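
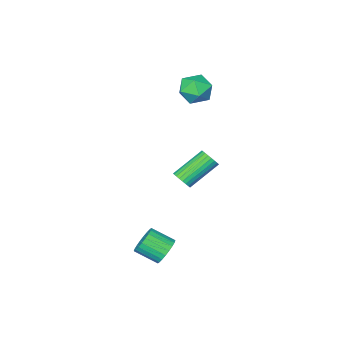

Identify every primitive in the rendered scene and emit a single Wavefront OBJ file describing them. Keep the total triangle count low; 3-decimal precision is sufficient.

v -2.55 -1.336 -1.629
v -2.338 -1.697 -1.272
v -3.817 -1.505 -0.195
v -4.03 -1.144 -0.551
v -2.259 -1.512 -1.197
v -3.738 -1.32 -0.12
v -2.224 -1.3 -1.187
v -3.704 -1.109 -0.11
v -2.239 -1.094 -1.245
v -3.719 -0.902 -0.167
v -2.302 -0.925 -1.361
v -3.781 -0.733 -0.283
v -2.402 -0.818 -1.517
v -3.882 -0.626 -0.44
v -2.525 -0.79 -1.691
v -4.004 -0.598 -0.614
v -2.652 -0.845 -1.855
v -4.131 -0.653 -0.778
v -2.763 -0.975 -1.985
v -4.242 -0.783 -0.908
v -2.842 -1.16 -2.06
v -4.321 -0.968 -0.983
v -2.876 -1.371 -2.07
v -4.356 -1.18 -0.993
v -2.861 -1.578 -2.013
v -4.341 -1.386 -0.935
v -2.799 -1.747 -1.897
v -4.278 -1.555 -0.819
v -2.698 -1.854 -1.74
v -4.178 -1.662 -0.663
v -2.576 -1.882 -1.566
v -4.055 -1.69 -0.489
v -2.449 -1.827 -1.402
v -3.928 -1.635 -0.325
v -4.698 -2.058 3.479
v -4.162 -1.43 3.112
v -3.538 -2.67 4.128
v -3.002 -2.042 3.761
v -3.592 -1.811 4.405
v -4.309 -1.433 4.005
v -3.391 -2.667 3.235
v -4.108 -2.289 2.835
v -3.353 -1.806 2.962
v -3.478 -1.277 3.684
v -4.222 -2.823 3.556
v -4.347 -2.294 4.278
v 1.394 2.965 -2.159
v 1.949 3.117 -2.574
v 2.602 2.307 -1.996
v 2.046 2.155 -1.581
v 1.987 3.296 -2.365
v 2.64 2.485 -1.788
v 1.934 3.424 -2.125
v 2.587 2.614 -1.548
v 1.799 3.483 -1.891
v 2.452 2.672 -1.313
v 1.602 3.462 -1.697
v 2.255 2.652 -1.119
v 1.374 3.366 -1.573
v 2.027 2.556 -0.996
v 1.148 3.209 -1.539
v 1.801 2.399 -0.961
v 0.96 3.015 -1.599
v 1.613 2.205 -1.021
v 0.838 2.813 -1.744
v 1.491 2.003 -1.166
v 0.8 2.635 -1.952
v 1.453 1.824 -1.375
v 0.853 2.506 -2.192
v 1.506 1.696 -1.615
v 0.988 2.448 -2.427
v 1.641 1.637 -1.849
v 1.185 2.468 -2.621
v 1.838 1.658 -2.043
v 1.413 2.564 -2.744
v 2.066 1.754 -2.167
v 1.639 2.721 -2.779
v 2.292 1.911 -2.201
v 1.827 2.915 -2.719
v 2.48 2.105 -2.141
f 2 1 5
f 2 5 3
f 3 5 6
f 3 6 4
f 5 1 7
f 5 7 6
f 6 7 8
f 6 8 4
f 7 1 9
f 7 9 8
f 8 9 10
f 8 10 4
f 9 1 11
f 9 11 10
f 10 11 12
f 10 12 4
f 11 1 13
f 11 13 12
f 12 13 14
f 12 14 4
f 13 1 15
f 13 15 14
f 14 15 16
f 14 16 4
f 15 1 17
f 15 17 16
f 16 17 18
f 16 18 4
f 17 1 19
f 17 19 18
f 18 19 20
f 18 20 4
f 19 1 21
f 19 21 20
f 20 21 22
f 20 22 4
f 21 1 23
f 21 23 22
f 22 23 24
f 22 24 4
f 23 1 25
f 23 25 24
f 24 25 26
f 24 26 4
f 25 1 27
f 25 27 26
f 26 27 28
f 26 28 4
f 27 1 29
f 27 29 28
f 28 29 30
f 28 30 4
f 29 1 31
f 29 31 30
f 30 31 32
f 30 32 4
f 31 1 33
f 31 33 32
f 32 33 34
f 32 34 4
f 33 1 2
f 33 2 34
f 34 2 3
f 34 3 4
f 35 46 40
f 35 40 36
f 35 36 42
f 35 42 45
f 35 45 46
f 36 40 44
f 40 46 39
f 46 45 37
f 45 42 41
f 42 36 43
f 38 44 39
f 38 39 37
f 38 37 41
f 38 41 43
f 38 43 44
f 39 44 40
f 37 39 46
f 41 37 45
f 43 41 42
f 44 43 36
f 48 47 51
f 48 51 49
f 49 51 52
f 49 52 50
f 51 47 53
f 51 53 52
f 52 53 54
f 52 54 50
f 53 47 55
f 53 55 54
f 54 55 56
f 54 56 50
f 55 47 57
f 55 57 56
f 56 57 58
f 56 58 50
f 57 47 59
f 57 59 58
f 58 59 60
f 58 60 50
f 59 47 61
f 59 61 60
f 60 61 62
f 60 62 50
f 61 47 63
f 61 63 62
f 62 63 64
f 62 64 50
f 63 47 65
f 63 65 64
f 64 65 66
f 64 66 50
f 65 47 67
f 65 67 66
f 66 67 68
f 66 68 50
f 67 47 69
f 67 69 68
f 68 69 70
f 68 70 50
f 69 47 71
f 69 71 70
f 70 71 72
f 70 72 50
f 71 47 73
f 71 73 72
f 72 73 74
f 72 74 50
f 73 47 75
f 73 75 74
f 74 75 76
f 74 76 50
f 75 47 77
f 75 77 76
f 76 77 78
f 76 78 50
f 77 47 79
f 77 79 78
f 78 79 80
f 78 80 50
f 79 47 48
f 79 48 80
f 80 48 49
f 80 49 50



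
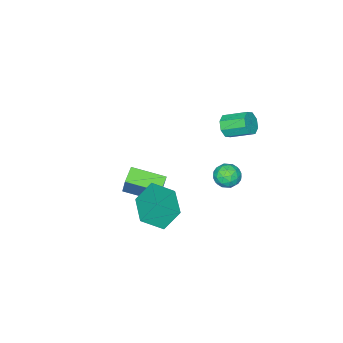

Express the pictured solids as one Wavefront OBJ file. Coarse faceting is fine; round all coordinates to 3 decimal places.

v 2.883 0.565 -1.387
v 3.906 -0.287 -0.463
v 2.129 1.128 -0.031
v 3.152 0.276 0.892
v 4.248 2.264 -1.332
v 5.271 1.412 -0.409
v 3.494 2.827 0.023
v 4.517 1.975 0.947
v 0.048 -1.753 -2.79
v 0.594 -0.972 -1.032
v 1.001 -1.329 -3.274
v 1.547 -0.548 -1.516
v 1.113 -3.592 -2.304
v 1.659 -2.811 -0.546
v 2.066 -3.168 -2.788
v 2.612 -2.387 -1.03
v -3.06 0.392 2.136
v -2.6 0.256 2.801
v -3.22 1.611 3.509
v -3.68 1.748 2.844
v -2.307 0.612 2.376
v -2.927 1.967 3.083
v -2.455 0.84 1.81
v -3.075 2.195 2.518
v -2.957 0.805 1.435
v -3.578 2.161 2.143
v -3.52 0.529 1.471
v -4.14 1.884 2.179
v -3.813 0.173 1.897
v -4.433 1.528 2.604
v -3.665 -0.055 2.462
v -4.285 1.3 3.17
v -3.162 -0.021 2.837
v -3.783 1.335 3.545
v -1.992 2.514 -0.877
v -1.413 2.287 -0.221
v -1.987 1.133 -1.359
v -1.408 0.906 -0.703
v -2.261 1.127 -0.498
v -2.264 1.981 -0.2
v -1.136 1.439 -1.38
v -1.139 2.293 -1.082
v -0.884 1.623 -0.531
v -1.579 1.43 0.014
v -1.821 1.99 -1.594
v -2.516 1.797 -1.049
v -1.703 2.522 -0.507
v -1.697 0.898 -1.073
v -2.198 1.028 -0.953
v -1.858 0.895 -0.567
v -2.203 2.342 -0.494
v -1.863 2.208 -0.108
v -2.361 1.526 -0.271
v -1.537 1.212 -1.472
v -1.197 1.078 -1.086
v -1.542 2.525 -1.013
v -1.202 2.392 -0.627
v -1.039 1.894 -1.309
v -1.052 1.998 -0.303
v -1.049 1.186 -0.587
v -0.889 1.5 -0.985
v -0.891 2.001 -0.81
v -1.461 1.885 0.017
v -1.458 1.073 -0.266
v -1.959 1.203 -0.146
v -1.961 1.704 0.03
v -1.15 1.494 -0.165
v -1.942 2.347 -1.314
v -1.939 1.535 -1.597
v -1.439 1.716 -1.61
v -1.441 2.217 -1.434
v -2.351 2.234 -0.993
v -2.348 1.422 -1.277
v -2.509 1.419 -0.77
v -2.511 1.92 -0.595
v -2.25 1.926 -1.415
f 2 4 1
f 5 2 1
f 1 4 3
f 3 5 1
f 2 8 4
f 6 2 5
f 6 8 2
f 4 8 3
f 7 5 3
f 3 8 7
f 7 6 5
f 8 6 7
f 10 12 9
f 13 10 9
f 9 12 11
f 11 13 9
f 10 16 12
f 14 10 13
f 14 16 10
f 12 16 11
f 15 13 11
f 11 16 15
f 15 14 13
f 16 14 15
f 18 17 21
f 18 21 19
f 19 21 22
f 19 22 20
f 21 17 23
f 21 23 22
f 22 23 24
f 22 24 20
f 23 17 25
f 23 25 24
f 24 25 26
f 24 26 20
f 25 17 27
f 25 27 26
f 26 27 28
f 26 28 20
f 27 17 29
f 27 29 28
f 28 29 30
f 28 30 20
f 29 17 31
f 29 31 30
f 30 31 32
f 30 32 20
f 31 17 33
f 31 33 32
f 32 33 34
f 32 34 20
f 33 17 18
f 33 18 34
f 34 18 19
f 34 19 20
f 35 72 51
f 72 46 75
f 51 75 40
f 72 75 51
f 35 51 47
f 51 40 52
f 47 52 36
f 51 52 47
f 35 47 56
f 47 36 57
f 56 57 42
f 47 57 56
f 35 56 68
f 56 42 71
f 68 71 45
f 56 71 68
f 35 68 72
f 68 45 76
f 72 76 46
f 68 76 72
f 36 52 63
f 52 40 66
f 63 66 44
f 52 66 63
f 40 75 53
f 75 46 74
f 53 74 39
f 75 74 53
f 46 76 73
f 76 45 69
f 73 69 37
f 76 69 73
f 45 71 70
f 71 42 58
f 70 58 41
f 71 58 70
f 42 57 62
f 57 36 59
f 62 59 43
f 57 59 62
f 38 64 50
f 64 44 65
f 50 65 39
f 64 65 50
f 38 50 48
f 50 39 49
f 48 49 37
f 50 49 48
f 38 48 55
f 48 37 54
f 55 54 41
f 48 54 55
f 38 55 60
f 55 41 61
f 60 61 43
f 55 61 60
f 38 60 64
f 60 43 67
f 64 67 44
f 60 67 64
f 39 65 53
f 65 44 66
f 53 66 40
f 65 66 53
f 37 49 73
f 49 39 74
f 73 74 46
f 49 74 73
f 41 54 70
f 54 37 69
f 70 69 45
f 54 69 70
f 43 61 62
f 61 41 58
f 62 58 42
f 61 58 62
f 44 67 63
f 67 43 59
f 63 59 36
f 67 59 63



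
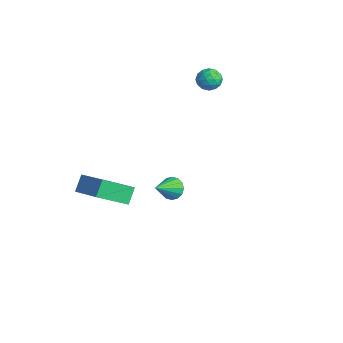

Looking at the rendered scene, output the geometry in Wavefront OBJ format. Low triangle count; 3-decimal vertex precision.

v -2.903 -2.56 -3.035
v -2.931 -4.16 -1.975
v -3.323 -2.053 -2.282
v -3.352 -3.654 -1.222
v -1.288 -2.166 -2.398
v -1.317 -3.767 -1.338
v -1.709 -1.66 -1.645
v -1.737 -3.26 -0.585
v -3.202 3.184 3.903
v -2.631 3.211 4.259
v -2.989 2.149 3.641
v -2.418 2.176 3.997
v -3.012 2.192 4.312
v -3.144 2.832 4.474
v -2.476 2.528 3.426
v -2.608 3.168 3.588
v -2.183 2.806 3.964
v -2.514 2.599 4.512
v -3.106 2.761 3.388
v -3.437 2.554 3.936
v -2.935 3.288 4.104
v -2.685 2.072 3.796
v -3.034 2.081 3.981
v -2.698 2.097 4.19
v -3.237 3.066 4.231
v -2.901 3.082 4.44
v -3.125 2.483 4.471
v -2.719 2.278 3.46
v -2.383 2.294 3.669
v -2.922 3.263 3.71
v -2.586 3.279 3.919
v -2.495 2.877 3.429
v -2.336 3.066 4.14
v -2.211 2.458 3.986
v -2.245 2.665 3.65
v -2.322 3.041 3.745
v -2.531 2.944 4.462
v -2.406 2.336 4.308
v -2.755 2.346 4.493
v -2.833 2.722 4.588
v -2.267 2.706 4.288
v -3.214 3.024 3.592
v -3.089 2.416 3.438
v -2.787 2.638 3.312
v -2.865 3.014 3.407
v -3.409 2.902 3.914
v -3.284 2.294 3.76
v -3.298 2.319 4.155
v -3.375 2.695 4.25
v -3.353 2.654 3.612
v 3.311 -2.074 2.034
v 3.874 -1.848 1.969
v 3.809 -3.106 2.766
v 3.763 -1.715 2.233
v 3.53 -1.678 2.443
v 3.239 -1.747 2.543
v 2.967 -1.904 2.507
v 2.787 -2.106 2.344
v 2.748 -2.3 2.098
v 2.86 -2.433 1.835
v 3.093 -2.47 1.624
v 3.384 -2.401 1.524
v 3.656 -2.244 1.56
v 3.835 -2.042 1.723
f 2 4 1
f 5 2 1
f 1 4 3
f 3 5 1
f 2 8 4
f 6 2 5
f 6 8 2
f 4 8 3
f 7 5 3
f 3 8 7
f 7 6 5
f 8 6 7
f 9 46 25
f 46 20 49
f 25 49 14
f 46 49 25
f 9 25 21
f 25 14 26
f 21 26 10
f 25 26 21
f 9 21 30
f 21 10 31
f 30 31 16
f 21 31 30
f 9 30 42
f 30 16 45
f 42 45 19
f 30 45 42
f 9 42 46
f 42 19 50
f 46 50 20
f 42 50 46
f 10 26 37
f 26 14 40
f 37 40 18
f 26 40 37
f 14 49 27
f 49 20 48
f 27 48 13
f 49 48 27
f 20 50 47
f 50 19 43
f 47 43 11
f 50 43 47
f 19 45 44
f 45 16 32
f 44 32 15
f 45 32 44
f 16 31 36
f 31 10 33
f 36 33 17
f 31 33 36
f 12 38 24
f 38 18 39
f 24 39 13
f 38 39 24
f 12 24 22
f 24 13 23
f 22 23 11
f 24 23 22
f 12 22 29
f 22 11 28
f 29 28 15
f 22 28 29
f 12 29 34
f 29 15 35
f 34 35 17
f 29 35 34
f 12 34 38
f 34 17 41
f 38 41 18
f 34 41 38
f 13 39 27
f 39 18 40
f 27 40 14
f 39 40 27
f 11 23 47
f 23 13 48
f 47 48 20
f 23 48 47
f 15 28 44
f 28 11 43
f 44 43 19
f 28 43 44
f 17 35 36
f 35 15 32
f 36 32 16
f 35 32 36
f 18 41 37
f 41 17 33
f 37 33 10
f 41 33 37
f 52 51 54
f 52 54 53
f 54 51 55
f 54 55 53
f 55 51 56
f 55 56 53
f 56 51 57
f 56 57 53
f 57 51 58
f 57 58 53
f 58 51 59
f 58 59 53
f 59 51 60
f 59 60 53
f 60 51 61
f 60 61 53
f 61 51 62
f 61 62 53
f 62 51 63
f 62 63 53
f 63 51 64
f 63 64 53
f 64 51 52
f 64 52 53



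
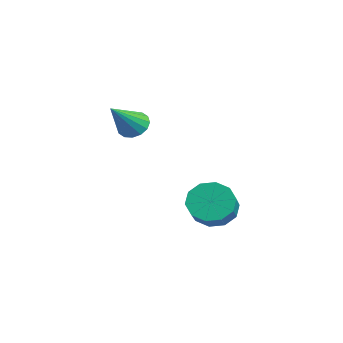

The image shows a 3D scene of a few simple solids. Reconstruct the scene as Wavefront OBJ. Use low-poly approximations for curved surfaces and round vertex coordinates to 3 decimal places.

v -2.992 -1.025 0.602
v -2.409 -0.914 0.291
v -2.168 -2.115 1.758
v -2.428 -0.669 0.536
v -2.599 -0.519 0.798
v -2.874 -0.505 1.008
v -3.181 -0.63 1.11
v -3.438 -0.861 1.075
v -3.575 -1.136 0.913
v -3.556 -1.381 0.669
v -3.386 -1.53 0.406
v -3.11 -1.544 0.196
v -2.803 -1.419 0.095
v -2.546 -1.189 0.13
v -1.956 1.726 -3.491
v -1.411 2.392 -3.843
v -0.218 1.84 -3.041
v -0.764 1.174 -2.689
v -1.645 2.592 -3.358
v -0.452 2.04 -2.555
v -1.998 2.461 -2.923
v -0.805 1.909 -2.121
v -2.335 2.05 -2.706
v -1.142 1.497 -1.903
v -2.527 1.514 -2.788
v -1.334 0.962 -1.986
v -2.502 1.06 -3.139
v -1.309 0.508 -2.337
v -2.268 0.86 -3.625
v -1.075 0.308 -2.822
v -1.915 0.991 -4.059
v -0.722 0.439 -3.257
v -1.578 1.403 -4.277
v -0.385 0.85 -3.474
v -1.386 1.938 -4.194
v -0.193 1.386 -3.392
f 2 1 4
f 2 4 3
f 4 1 5
f 4 5 3
f 5 1 6
f 5 6 3
f 6 1 7
f 6 7 3
f 7 1 8
f 7 8 3
f 8 1 9
f 8 9 3
f 9 1 10
f 9 10 3
f 10 1 11
f 10 11 3
f 11 1 12
f 11 12 3
f 12 1 13
f 12 13 3
f 13 1 14
f 13 14 3
f 14 1 2
f 14 2 3
f 16 15 19
f 16 19 17
f 17 19 20
f 17 20 18
f 19 15 21
f 19 21 20
f 20 21 22
f 20 22 18
f 21 15 23
f 21 23 22
f 22 23 24
f 22 24 18
f 23 15 25
f 23 25 24
f 24 25 26
f 24 26 18
f 25 15 27
f 25 27 26
f 26 27 28
f 26 28 18
f 27 15 29
f 27 29 28
f 28 29 30
f 28 30 18
f 29 15 31
f 29 31 30
f 30 31 32
f 30 32 18
f 31 15 33
f 31 33 32
f 32 33 34
f 32 34 18
f 33 15 35
f 33 35 34
f 34 35 36
f 34 36 18
f 35 15 16
f 35 16 36
f 36 16 17
f 36 17 18



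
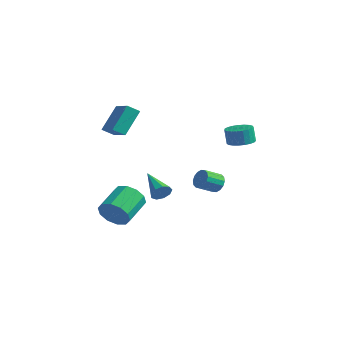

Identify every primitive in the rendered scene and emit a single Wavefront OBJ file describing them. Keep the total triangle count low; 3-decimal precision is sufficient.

v 3.144 0.511 -0.365
v 3.715 0.479 0.004
v 3.267 -0.503 0.613
v 2.696 -0.471 0.245
v 3.5 0.69 0.186
v 3.052 -0.293 0.795
v 3.19 0.853 0.221
v 2.742 -0.13 0.83
v 2.868 0.925 0.1
v 2.42 -0.058 0.709
v 2.619 0.885 -0.147
v 2.172 -0.098 0.462
v 2.511 0.746 -0.451
v 2.064 -0.237 0.158
v 2.573 0.543 -0.733
v 2.125 -0.439 -0.124
v 2.788 0.333 -0.915
v 2.34 -0.65 -0.306
v 3.098 0.17 -0.95
v 2.65 -0.813 -0.341
v 3.42 0.098 -0.829
v 2.972 -0.885 -0.22
v 3.668 0.138 -0.582
v 3.221 -0.845 0.027
v 3.776 0.277 -0.278
v 3.329 -0.706 0.331
v -2.987 -1.574 -4.232
v -2.312 -1.732 -3.39
v -2.679 0.137 -2.747
v -3.353 0.294 -3.588
v -1.951 -1.484 -3.903
v -2.318 0.384 -3.259
v -1.986 -1.271 -4.541
v -2.353 0.597 -3.897
v -2.403 -1.174 -5.061
v -2.77 0.694 -4.418
v -3.043 -1.23 -5.264
v -3.41 0.639 -4.621
v -3.661 -1.417 -5.073
v -4.028 0.452 -4.43
v -4.022 -1.664 -4.561
v -4.389 0.204 -3.917
v -3.987 -1.877 -3.923
v -4.354 -0.009 -3.279
v -3.57 -1.974 -3.402
v -3.937 -0.106 -2.759
v -2.93 -1.919 -3.199
v -3.297 -0.05 -2.556
v 0.875 -1.756 -1.014
v 1.221 -1.457 -0.511
v -0.855 -0.984 -0.286
v 1.194 -1.172 -0.878
v 1.018 -1.16 -1.308
v 0.775 -1.427 -1.601
v 0.579 -1.849 -1.619
v 0.521 -2.227 -1.355
v 0.629 -2.385 -0.931
v 0.852 -2.249 -0.546
v 1.086 -1.882 -0.38
v 2.615 3.396 1.743
v 3.435 3.217 1.93
v 3.205 3.264 2.984
v 2.385 3.444 2.797
v 3.439 3.574 1.915
v 3.209 3.621 2.969
v 3.3 3.9 1.87
v 3.07 3.948 2.924
v 3.043 4.14 1.803
v 2.813 4.187 2.857
v 2.712 4.251 1.726
v 2.482 4.298 2.78
v 2.364 4.214 1.652
v 2.134 4.261 2.706
v 2.06 4.036 1.593
v 1.83 4.083 2.647
v 1.851 3.747 1.561
v 1.621 3.794 2.615
v 1.775 3.398 1.56
v 1.545 3.445 2.614
v 1.844 3.048 1.59
v 1.614 3.095 2.644
v 2.046 2.759 1.647
v 1.816 2.806 2.701
v 2.346 2.58 1.721
v 2.117 2.627 2.775
v 2.694 2.542 1.798
v 2.464 2.589 2.852
v 3.027 2.652 1.866
v 2.797 2.699 2.92
v 3.289 2.89 1.913
v 3.059 2.937 2.967
v -3.748 -0.609 1.834
v -4.262 -1.14 2.312
v -3.778 0.731 3.291
v -4.291 0.2 3.769
v -2.109 -1.46 2.651
v -2.622 -1.991 3.129
v -2.138 -0.12 4.108
v -2.652 -0.651 4.586
f 2 1 5
f 2 5 3
f 3 5 6
f 3 6 4
f 5 1 7
f 5 7 6
f 6 7 8
f 6 8 4
f 7 1 9
f 7 9 8
f 8 9 10
f 8 10 4
f 9 1 11
f 9 11 10
f 10 11 12
f 10 12 4
f 11 1 13
f 11 13 12
f 12 13 14
f 12 14 4
f 13 1 15
f 13 15 14
f 14 15 16
f 14 16 4
f 15 1 17
f 15 17 16
f 16 17 18
f 16 18 4
f 17 1 19
f 17 19 18
f 18 19 20
f 18 20 4
f 19 1 21
f 19 21 20
f 20 21 22
f 20 22 4
f 21 1 23
f 21 23 22
f 22 23 24
f 22 24 4
f 23 1 25
f 23 25 24
f 24 25 26
f 24 26 4
f 25 1 2
f 25 2 26
f 26 2 3
f 26 3 4
f 28 27 31
f 28 31 29
f 29 31 32
f 29 32 30
f 31 27 33
f 31 33 32
f 32 33 34
f 32 34 30
f 33 27 35
f 33 35 34
f 34 35 36
f 34 36 30
f 35 27 37
f 35 37 36
f 36 37 38
f 36 38 30
f 37 27 39
f 37 39 38
f 38 39 40
f 38 40 30
f 39 27 41
f 39 41 40
f 40 41 42
f 40 42 30
f 41 27 43
f 41 43 42
f 42 43 44
f 42 44 30
f 43 27 45
f 43 45 44
f 44 45 46
f 44 46 30
f 45 27 47
f 45 47 46
f 46 47 48
f 46 48 30
f 47 27 28
f 47 28 48
f 48 28 29
f 48 29 30
f 50 49 52
f 50 52 51
f 52 49 53
f 52 53 51
f 53 49 54
f 53 54 51
f 54 49 55
f 54 55 51
f 55 49 56
f 55 56 51
f 56 49 57
f 56 57 51
f 57 49 58
f 57 58 51
f 58 49 59
f 58 59 51
f 59 49 50
f 59 50 51
f 61 60 64
f 61 64 62
f 62 64 65
f 62 65 63
f 64 60 66
f 64 66 65
f 65 66 67
f 65 67 63
f 66 60 68
f 66 68 67
f 67 68 69
f 67 69 63
f 68 60 70
f 68 70 69
f 69 70 71
f 69 71 63
f 70 60 72
f 70 72 71
f 71 72 73
f 71 73 63
f 72 60 74
f 72 74 73
f 73 74 75
f 73 75 63
f 74 60 76
f 74 76 75
f 75 76 77
f 75 77 63
f 76 60 78
f 76 78 77
f 77 78 79
f 77 79 63
f 78 60 80
f 78 80 79
f 79 80 81
f 79 81 63
f 80 60 82
f 80 82 81
f 81 82 83
f 81 83 63
f 82 60 84
f 82 84 83
f 83 84 85
f 83 85 63
f 84 60 86
f 84 86 85
f 85 86 87
f 85 87 63
f 86 60 88
f 86 88 87
f 87 88 89
f 87 89 63
f 88 60 90
f 88 90 89
f 89 90 91
f 89 91 63
f 90 60 61
f 90 61 91
f 91 61 62
f 91 62 63
f 93 95 92
f 96 93 92
f 92 95 94
f 94 96 92
f 93 99 95
f 97 93 96
f 97 99 93
f 95 99 94
f 98 96 94
f 94 99 98
f 98 97 96
f 99 97 98



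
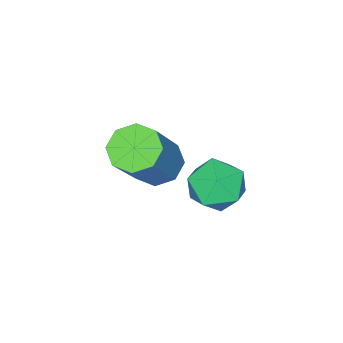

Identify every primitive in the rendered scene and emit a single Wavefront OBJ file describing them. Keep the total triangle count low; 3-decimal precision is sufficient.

v 0.144 -2.718 -1.306
v 0.705 -2.414 -1.752
v 0.415 -3.866 -1.748
v 0.976 -3.562 -2.194
v 1.059 -3.576 -1.42
v 0.891 -2.867 -1.147
v 0.229 -3.413 -2.353
v 0.061 -2.704 -2.08
v 0.757 -2.844 -2.399
v 1.27 -2.944 -1.822
v -0.15 -3.336 -1.678
v 0.363 -3.436 -1.101
v 1.602 -3.996 -0.656
v 2.111 -4.172 -0.984
v 3.226 -3.84 0.569
v 2.718 -3.664 0.896
v 2.022 -3.699 -1.021
v 3.137 -3.368 0.532
v 1.687 -3.401 -0.844
v 2.802 -3.069 0.708
v 1.303 -3.451 -0.557
v 2.418 -3.119 0.995
v 1.094 -3.82 -0.329
v 2.209 -3.488 1.224
v 1.183 -4.292 -0.292
v 2.298 -3.961 1.261
v 1.518 -4.591 -0.468
v 2.633 -4.259 1.084
v 1.902 -4.541 -0.755
v 3.017 -4.209 0.797
f 1 12 6
f 1 6 2
f 1 2 8
f 1 8 11
f 1 11 12
f 2 6 10
f 6 12 5
f 12 11 3
f 11 8 7
f 8 2 9
f 4 10 5
f 4 5 3
f 4 3 7
f 4 7 9
f 4 9 10
f 5 10 6
f 3 5 12
f 7 3 11
f 9 7 8
f 10 9 2
f 14 13 17
f 14 17 15
f 15 17 18
f 15 18 16
f 17 13 19
f 17 19 18
f 18 19 20
f 18 20 16
f 19 13 21
f 19 21 20
f 20 21 22
f 20 22 16
f 21 13 23
f 21 23 22
f 22 23 24
f 22 24 16
f 23 13 25
f 23 25 24
f 24 25 26
f 24 26 16
f 25 13 27
f 25 27 26
f 26 27 28
f 26 28 16
f 27 13 29
f 27 29 28
f 28 29 30
f 28 30 16
f 29 13 14
f 29 14 30
f 30 14 15
f 30 15 16



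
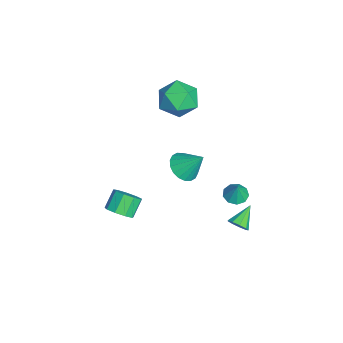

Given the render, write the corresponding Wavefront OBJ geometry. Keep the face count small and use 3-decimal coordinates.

v -4.695 0.449 2.767
v -4.056 1.326 3.197
v -3.124 -0.566 2.503
v -2.485 0.311 2.933
v -3.193 -0.296 3.636
v -4.163 0.332 3.799
v -3.017 0.428 1.901
v -3.987 1.056 2.064
v -3.019 1.313 2.662
v -3.128 0.865 3.735
v -4.052 -0.105 1.965
v -4.161 -0.553 3.038
v 2.154 2.898 0.773
v 2.588 3.316 0.589
v 2.506 2.942 1.707
v 2.23 3.521 0.714
v 1.836 3.434 0.867
v 1.591 3.096 0.975
v 1.61 2.666 0.988
v 1.883 2.344 0.901
v 2.283 2.281 0.753
v 2.623 2.507 0.615
v 2.743 2.916 0.55
v 2.055 0.447 2.907
v 2.846 0.452 2.624
v 2.445 1.333 4.013
v 2.692 0.742 2.446
v 2.411 0.974 2.359
v 2.06 1.101 2.381
v 1.708 1.099 2.507
v 1.425 0.967 2.712
v 1.267 0.732 2.956
v 1.264 0.441 3.19
v 1.418 0.151 3.369
v 1.699 -0.081 3.455
v 2.05 -0.208 3.434
v 2.402 -0.205 3.308
v 2.685 -0.074 3.102
v 2.843 0.161 2.858
v 1.688 3.072 -2.271
v 1.866 2.798 -1.792
v 0.812 3.728 -1.569
v 2.075 3.131 -1.843
v 2.103 3.437 -2.094
v 1.936 3.572 -2.428
v 1.654 3.473 -2.688
v 1.387 3.186 -2.753
v 1.262 2.846 -2.592
v 1.335 2.612 -2.281
v 1.574 2.593 -1.965
v -0.777 -2.646 -3.632
v -0.154 -2.355 -3.263
v -0.841 -1.903 -2.46
v -1.463 -2.194 -2.828
v -0.337 -2.002 -3.619
v -1.024 -1.55 -2.815
v -0.726 -1.95 -3.98
v -1.413 -1.498 -3.177
v -1.139 -2.224 -4.179
v -1.825 -1.772 -3.375
v -1.382 -2.695 -4.121
v -2.069 -2.243 -3.318
v -1.342 -3.144 -3.835
v -2.029 -2.691 -3.031
v -1.037 -3.359 -3.453
v -1.724 -2.907 -2.65
v -0.611 -3.241 -3.156
v -1.298 -2.789 -2.352
v -0.262 -2.845 -3.08
v -0.949 -2.392 -2.277
f 1 12 6
f 1 6 2
f 1 2 8
f 1 8 11
f 1 11 12
f 2 6 10
f 6 12 5
f 12 11 3
f 11 8 7
f 8 2 9
f 4 10 5
f 4 5 3
f 4 3 7
f 4 7 9
f 4 9 10
f 5 10 6
f 3 5 12
f 7 3 11
f 9 7 8
f 10 9 2
f 14 13 16
f 14 16 15
f 16 13 17
f 16 17 15
f 17 13 18
f 17 18 15
f 18 13 19
f 18 19 15
f 19 13 20
f 19 20 15
f 20 13 21
f 20 21 15
f 21 13 22
f 21 22 15
f 22 13 23
f 22 23 15
f 23 13 14
f 23 14 15
f 25 24 27
f 25 27 26
f 27 24 28
f 27 28 26
f 28 24 29
f 28 29 26
f 29 24 30
f 29 30 26
f 30 24 31
f 30 31 26
f 31 24 32
f 31 32 26
f 32 24 33
f 32 33 26
f 33 24 34
f 33 34 26
f 34 24 35
f 34 35 26
f 35 24 36
f 35 36 26
f 36 24 37
f 36 37 26
f 37 24 38
f 37 38 26
f 38 24 39
f 38 39 26
f 39 24 25
f 39 25 26
f 41 40 43
f 41 43 42
f 43 40 44
f 43 44 42
f 44 40 45
f 44 45 42
f 45 40 46
f 45 46 42
f 46 40 47
f 46 47 42
f 47 40 48
f 47 48 42
f 48 40 49
f 48 49 42
f 49 40 50
f 49 50 42
f 50 40 41
f 50 41 42
f 52 51 55
f 52 55 53
f 53 55 56
f 53 56 54
f 55 51 57
f 55 57 56
f 56 57 58
f 56 58 54
f 57 51 59
f 57 59 58
f 58 59 60
f 58 60 54
f 59 51 61
f 59 61 60
f 60 61 62
f 60 62 54
f 61 51 63
f 61 63 62
f 62 63 64
f 62 64 54
f 63 51 65
f 63 65 64
f 64 65 66
f 64 66 54
f 65 51 67
f 65 67 66
f 66 67 68
f 66 68 54
f 67 51 69
f 67 69 68
f 68 69 70
f 68 70 54
f 69 51 52
f 69 52 70
f 70 52 53
f 70 53 54



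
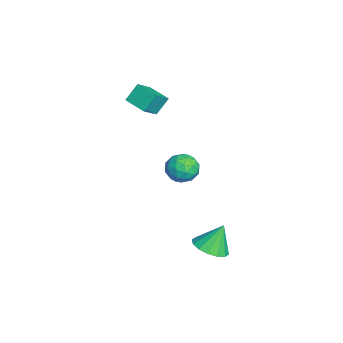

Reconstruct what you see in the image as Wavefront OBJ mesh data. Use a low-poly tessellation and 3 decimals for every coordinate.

v -2.274 0.502 -2.884
v -1.543 0.147 -2.42
v -3.217 -0.287 -2
v -2.486 -0.642 -1.536
v -2.699 0.265 -1.45
v -2.116 0.753 -1.996
v -2.644 -0.893 -2.424
v -2.061 -0.405 -2.97
v -1.771 -0.715 -2.136
v -1.805 0.001 -1.534
v -2.955 -0.141 -2.886
v -2.989 0.575 -2.284
v -1.826 0.393 -2.73
v -2.934 -0.533 -1.69
v -3.06 -0 -1.639
v -2.63 -0.209 -1.367
v -2.163 0.75 -2.48
v -1.733 0.541 -2.208
v -2.412 0.611 -1.637
v -3.027 -0.681 -2.212
v -2.597 -0.89 -1.94
v -2.13 0.069 -3.053
v -1.7 -0.14 -2.781
v -2.348 -0.751 -2.783
v -1.53 -0.322 -2.29
v -2.084 -0.785 -1.771
v -2.177 -0.933 -2.292
v -1.835 -0.646 -2.613
v -1.55 0.099 -1.936
v -2.104 -0.365 -1.417
v -2.23 0.169 -1.366
v -1.887 0.455 -1.687
v -1.684 -0.408 -1.769
v -2.656 0.225 -3.003
v -3.21 -0.239 -2.484
v -2.873 -0.595 -2.733
v -2.53 -0.309 -3.054
v -2.676 0.645 -2.649
v -3.23 0.182 -2.13
v -2.925 0.506 -1.807
v -2.583 0.793 -2.128
v -3.076 0.268 -2.651
v -2.614 -2.214 2.517
v -1.869 -2.835 3.257
v -2.981 -1.615 3.389
v -2.236 -2.236 4.129
v -1.684 -1.344 2.311
v -0.939 -1.965 3.051
v -2.051 -0.745 3.183
v -1.306 -1.366 3.923
v 3.838 1.014 -3.264
v 4.52 1.667 -3.439
v 3.582 1.646 -1.916
v 4.101 1.869 -3.614
v 3.612 1.842 -3.695
v 3.183 1.593 -3.66
v 2.93 1.19 -3.519
v 2.92 0.739 -3.31
v 3.156 0.362 -3.088
v 3.575 0.16 -2.914
v 4.065 0.187 -2.833
v 4.494 0.435 -2.868
v 4.747 0.839 -3.009
v 4.757 1.29 -3.218
f 1 38 17
f 38 12 41
f 17 41 6
f 38 41 17
f 1 17 13
f 17 6 18
f 13 18 2
f 17 18 13
f 1 13 22
f 13 2 23
f 22 23 8
f 13 23 22
f 1 22 34
f 22 8 37
f 34 37 11
f 22 37 34
f 1 34 38
f 34 11 42
f 38 42 12
f 34 42 38
f 2 18 29
f 18 6 32
f 29 32 10
f 18 32 29
f 6 41 19
f 41 12 40
f 19 40 5
f 41 40 19
f 12 42 39
f 42 11 35
f 39 35 3
f 42 35 39
f 11 37 36
f 37 8 24
f 36 24 7
f 37 24 36
f 8 23 28
f 23 2 25
f 28 25 9
f 23 25 28
f 4 30 16
f 30 10 31
f 16 31 5
f 30 31 16
f 4 16 14
f 16 5 15
f 14 15 3
f 16 15 14
f 4 14 21
f 14 3 20
f 21 20 7
f 14 20 21
f 4 21 26
f 21 7 27
f 26 27 9
f 21 27 26
f 4 26 30
f 26 9 33
f 30 33 10
f 26 33 30
f 5 31 19
f 31 10 32
f 19 32 6
f 31 32 19
f 3 15 39
f 15 5 40
f 39 40 12
f 15 40 39
f 7 20 36
f 20 3 35
f 36 35 11
f 20 35 36
f 9 27 28
f 27 7 24
f 28 24 8
f 27 24 28
f 10 33 29
f 33 9 25
f 29 25 2
f 33 25 29
f 44 46 43
f 47 44 43
f 43 46 45
f 45 47 43
f 44 50 46
f 48 44 47
f 48 50 44
f 46 50 45
f 49 47 45
f 45 50 49
f 49 48 47
f 50 48 49
f 52 51 54
f 52 54 53
f 54 51 55
f 54 55 53
f 55 51 56
f 55 56 53
f 56 51 57
f 56 57 53
f 57 51 58
f 57 58 53
f 58 51 59
f 58 59 53
f 59 51 60
f 59 60 53
f 60 51 61
f 60 61 53
f 61 51 62
f 61 62 53
f 62 51 63
f 62 63 53
f 63 51 64
f 63 64 53
f 64 51 52
f 64 52 53



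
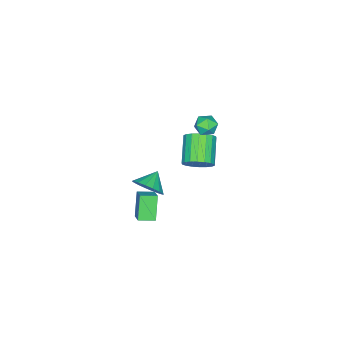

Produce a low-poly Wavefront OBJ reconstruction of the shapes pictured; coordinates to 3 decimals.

v -0.602 2.848 0.799
v -0.12 3.09 1.593
v -1.517 2.313 2.676
v -1.998 2.072 1.881
v -0.365 3.432 1.523
v -1.762 2.656 2.605
v -0.657 3.659 1.309
v -2.054 2.883 2.391
v -0.938 3.726 0.994
v -2.335 2.95 2.076
v -1.152 3.618 0.64
v -2.549 2.842 1.723
v -1.258 3.358 0.318
v -2.654 2.582 1.401
v -1.233 2.997 0.091
v -2.63 2.221 1.173
v -1.083 2.607 0.004
v -2.48 1.83 1.087
v -0.838 2.264 0.075
v -2.235 1.488 1.157
v -0.546 2.037 0.289
v -1.943 1.261 1.371
v -0.265 1.97 0.604
v -1.662 1.194 1.686
v -0.051 2.078 0.957
v -1.448 1.302 2.04
v 0.054 2.338 1.279
v -1.342 1.562 2.362
v 0.03 2.699 1.507
v -1.367 1.923 2.589
v 0.897 -0.58 -4.895
v 0.069 -0.984 -3.407
v 0.218 0.218 -5.057
v -0.61 -0.186 -3.569
v 1.55 0.086 -4.351
v 0.722 -0.318 -2.863
v 0.871 0.884 -4.513
v 0.043 0.48 -3.025
v -1.918 3.16 3.591
v -1.228 3.479 3.485
v -1.412 2.321 4.355
v -0.722 2.64 4.249
v -1.264 3.019 4.638
v -1.577 3.538 4.166
v -1.063 2.262 3.674
v -1.376 2.781 3.202
v -0.7 2.924 3.536
v -0.824 3.392 4.132
v -1.816 2.408 3.708
v -1.94 2.876 4.304
v 0.846 0.335 -1.616
v 1.294 0.99 -0.944
v -0.206 0.325 -0.904
v 1.07 1.29 -1.272
v 0.794 1.372 -1.678
v 0.53 1.215 -2.07
v 0.339 0.857 -2.358
v 0.264 0.38 -2.476
v 0.322 -0.108 -2.397
v 0.5 -0.495 -2.139
v 0.757 -0.691 -1.761
v 1.035 -0.653 -1.349
v 1.27 -0.388 -0.999
v 1.407 0.043 -0.79
v 1.416 0.54 -0.77
f 2 1 5
f 2 5 3
f 3 5 6
f 3 6 4
f 5 1 7
f 5 7 6
f 6 7 8
f 6 8 4
f 7 1 9
f 7 9 8
f 8 9 10
f 8 10 4
f 9 1 11
f 9 11 10
f 10 11 12
f 10 12 4
f 11 1 13
f 11 13 12
f 12 13 14
f 12 14 4
f 13 1 15
f 13 15 14
f 14 15 16
f 14 16 4
f 15 1 17
f 15 17 16
f 16 17 18
f 16 18 4
f 17 1 19
f 17 19 18
f 18 19 20
f 18 20 4
f 19 1 21
f 19 21 20
f 20 21 22
f 20 22 4
f 21 1 23
f 21 23 22
f 22 23 24
f 22 24 4
f 23 1 25
f 23 25 24
f 24 25 26
f 24 26 4
f 25 1 27
f 25 27 26
f 26 27 28
f 26 28 4
f 27 1 29
f 27 29 28
f 28 29 30
f 28 30 4
f 29 1 2
f 29 2 30
f 30 2 3
f 30 3 4
f 32 34 31
f 35 32 31
f 31 34 33
f 33 35 31
f 32 38 34
f 36 32 35
f 36 38 32
f 34 38 33
f 37 35 33
f 33 38 37
f 37 36 35
f 38 36 37
f 39 50 44
f 39 44 40
f 39 40 46
f 39 46 49
f 39 49 50
f 40 44 48
f 44 50 43
f 50 49 41
f 49 46 45
f 46 40 47
f 42 48 43
f 42 43 41
f 42 41 45
f 42 45 47
f 42 47 48
f 43 48 44
f 41 43 50
f 45 41 49
f 47 45 46
f 48 47 40
f 52 51 54
f 52 54 53
f 54 51 55
f 54 55 53
f 55 51 56
f 55 56 53
f 56 51 57
f 56 57 53
f 57 51 58
f 57 58 53
f 58 51 59
f 58 59 53
f 59 51 60
f 59 60 53
f 60 51 61
f 60 61 53
f 61 51 62
f 61 62 53
f 62 51 63
f 62 63 53
f 63 51 64
f 63 64 53
f 64 51 65
f 64 65 53
f 65 51 52
f 65 52 53



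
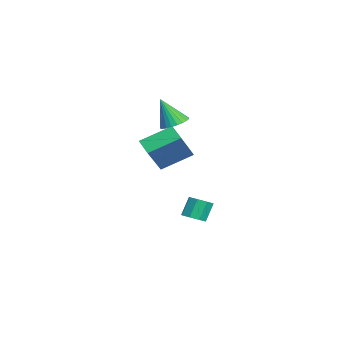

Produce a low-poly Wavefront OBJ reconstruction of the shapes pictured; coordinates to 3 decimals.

v -0.315 1.33 -2.944
v 0.186 1.138 -2.676
v -0.184 1.497 -1.727
v -0.685 1.69 -1.996
v 0.222 1.57 -2.826
v -0.148 1.93 -1.877
v -0.056 1.862 -3.045
v -0.427 2.222 -2.097
v -0.486 1.842 -3.205
v -0.856 2.202 -2.257
v -0.816 1.523 -3.213
v -1.186 1.882 -2.264
v -0.852 1.09 -3.063
v -1.222 1.45 -2.114
v -0.573 0.798 -2.843
v -0.944 1.158 -1.895
v -0.144 0.818 -2.683
v -0.514 1.178 -1.735
v 2.377 -0.18 1.105
v 1.583 -0.526 1.518
v 2.164 1.221 1.87
v 1.37 0.874 2.283
v 3.31 -0.754 2.417
v 2.516 -1.101 2.83
v 3.097 0.646 3.182
v 2.303 0.3 3.595
v -3.358 0.595 1.814
v -2.948 0.028 1.606
v -3.522 -0.055 3.266
v -2.75 0.206 1.708
v -2.644 0.443 1.826
v -2.648 0.703 1.942
v -2.759 0.947 2.038
v -2.962 1.137 2.101
v -3.225 1.244 2.119
v -3.508 1.253 2.091
v -3.769 1.162 2.021
v -3.967 0.984 1.919
v -4.072 0.747 1.801
v -4.069 0.487 1.685
v -3.957 0.243 1.589
v -3.754 0.053 1.527
v -3.491 -0.054 1.508
v -3.208 -0.063 1.536
f 2 1 5
f 2 5 3
f 3 5 6
f 3 6 4
f 5 1 7
f 5 7 6
f 6 7 8
f 6 8 4
f 7 1 9
f 7 9 8
f 8 9 10
f 8 10 4
f 9 1 11
f 9 11 10
f 10 11 12
f 10 12 4
f 11 1 13
f 11 13 12
f 12 13 14
f 12 14 4
f 13 1 15
f 13 15 14
f 14 15 16
f 14 16 4
f 15 1 17
f 15 17 16
f 16 17 18
f 16 18 4
f 17 1 2
f 17 2 18
f 18 2 3
f 18 3 4
f 20 22 19
f 23 20 19
f 19 22 21
f 21 23 19
f 20 26 22
f 24 20 23
f 24 26 20
f 22 26 21
f 25 23 21
f 21 26 25
f 25 24 23
f 26 24 25
f 28 27 30
f 28 30 29
f 30 27 31
f 30 31 29
f 31 27 32
f 31 32 29
f 32 27 33
f 32 33 29
f 33 27 34
f 33 34 29
f 34 27 35
f 34 35 29
f 35 27 36
f 35 36 29
f 36 27 37
f 36 37 29
f 37 27 38
f 37 38 29
f 38 27 39
f 38 39 29
f 39 27 40
f 39 40 29
f 40 27 41
f 40 41 29
f 41 27 42
f 41 42 29
f 42 27 43
f 42 43 29
f 43 27 44
f 43 44 29
f 44 27 28
f 44 28 29



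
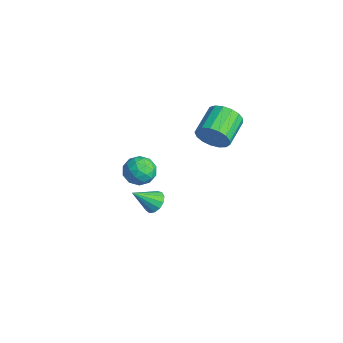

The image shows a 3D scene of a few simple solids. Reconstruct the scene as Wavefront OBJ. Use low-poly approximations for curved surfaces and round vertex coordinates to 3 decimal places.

v 3.516 -0.533 2.721
v 4.141 -0.814 2.009
v 2.379 -1.466 2.091
v 3.004 -1.747 1.379
v 3.156 -2.037 2.312
v 3.858 -1.46 2.701
v 2.662 -0.82 1.399
v 3.364 -0.243 1.788
v 3.613 -0.991 1.192
v 3.918 -1.743 1.756
v 2.602 -0.537 2.344
v 2.907 -1.289 2.908
v 3.928 -0.592 2.42
v 2.592 -1.688 1.68
v 2.681 -1.859 2.228
v 3.048 -2.024 1.809
v 3.762 -0.972 2.827
v 4.129 -1.137 2.408
v 3.55 -1.855 2.586
v 2.391 -1.143 1.692
v 2.758 -1.308 1.273
v 3.472 -0.256 2.291
v 3.839 -0.421 1.872
v 2.97 -0.425 1.514
v 3.985 -0.861 1.521
v 3.317 -1.409 1.151
v 3.116 -0.864 1.163
v 3.529 -0.525 1.392
v 4.164 -1.303 1.853
v 3.497 -1.851 1.483
v 3.585 -2.022 2.031
v 3.998 -1.683 2.259
v 3.854 -1.407 1.372
v 3.023 -0.429 2.617
v 2.356 -0.977 2.247
v 2.522 -0.597 1.841
v 2.935 -0.258 2.069
v 3.203 -0.871 2.949
v 2.535 -1.419 2.579
v 2.991 -1.755 2.708
v 3.404 -1.416 2.937
v 2.666 -0.873 2.728
v 3.363 3.108 3.473
v 3.906 3.213 4.365
v 2.74 4.537 4.92
v 2.197 4.432 4.027
v 4.127 3.538 4.052
v 2.96 4.862 4.606
v 4.172 3.765 3.605
v 3.005 5.089 4.16
v 4.032 3.841 3.129
v 2.865 5.165 3.683
v 3.739 3.749 2.731
v 2.572 5.073 3.285
v 3.36 3.51 2.503
v 2.193 4.835 3.057
v 2.982 3.179 2.497
v 1.815 4.504 3.052
v 2.691 2.832 2.715
v 1.524 4.157 3.269
v 2.554 2.548 3.107
v 1.387 3.872 3.661
v 2.603 2.392 3.582
v 1.436 3.717 4.136
v 2.826 2.4 4.032
v 1.659 3.725 4.586
v 3.172 2.57 4.354
v 2.005 3.895 4.909
v 3.562 2.864 4.475
v 2.395 4.188 5.029
v 0.585 0.871 -3.607
v 1.369 0.853 -3.514
v 0.415 -0.431 -2.433
v 1.214 1.143 -3.214
v 0.859 1.347 -3.039
v 0.417 1.399 -3.044
v 0.028 1.284 -3.228
v -0.184 1.038 -3.532
v -0.152 0.738 -3.86
v 0.114 0.481 -4.107
v 0.529 0.347 -4.195
v 0.962 0.379 -4.097
v 1.275 0.568 -3.843
f 1 38 17
f 38 12 41
f 17 41 6
f 38 41 17
f 1 17 13
f 17 6 18
f 13 18 2
f 17 18 13
f 1 13 22
f 13 2 23
f 22 23 8
f 13 23 22
f 1 22 34
f 22 8 37
f 34 37 11
f 22 37 34
f 1 34 38
f 34 11 42
f 38 42 12
f 34 42 38
f 2 18 29
f 18 6 32
f 29 32 10
f 18 32 29
f 6 41 19
f 41 12 40
f 19 40 5
f 41 40 19
f 12 42 39
f 42 11 35
f 39 35 3
f 42 35 39
f 11 37 36
f 37 8 24
f 36 24 7
f 37 24 36
f 8 23 28
f 23 2 25
f 28 25 9
f 23 25 28
f 4 30 16
f 30 10 31
f 16 31 5
f 30 31 16
f 4 16 14
f 16 5 15
f 14 15 3
f 16 15 14
f 4 14 21
f 14 3 20
f 21 20 7
f 14 20 21
f 4 21 26
f 21 7 27
f 26 27 9
f 21 27 26
f 4 26 30
f 26 9 33
f 30 33 10
f 26 33 30
f 5 31 19
f 31 10 32
f 19 32 6
f 31 32 19
f 3 15 39
f 15 5 40
f 39 40 12
f 15 40 39
f 7 20 36
f 20 3 35
f 36 35 11
f 20 35 36
f 9 27 28
f 27 7 24
f 28 24 8
f 27 24 28
f 10 33 29
f 33 9 25
f 29 25 2
f 33 25 29
f 44 43 47
f 44 47 45
f 45 47 48
f 45 48 46
f 47 43 49
f 47 49 48
f 48 49 50
f 48 50 46
f 49 43 51
f 49 51 50
f 50 51 52
f 50 52 46
f 51 43 53
f 51 53 52
f 52 53 54
f 52 54 46
f 53 43 55
f 53 55 54
f 54 55 56
f 54 56 46
f 55 43 57
f 55 57 56
f 56 57 58
f 56 58 46
f 57 43 59
f 57 59 58
f 58 59 60
f 58 60 46
f 59 43 61
f 59 61 60
f 60 61 62
f 60 62 46
f 61 43 63
f 61 63 62
f 62 63 64
f 62 64 46
f 63 43 65
f 63 65 64
f 64 65 66
f 64 66 46
f 65 43 67
f 65 67 66
f 66 67 68
f 66 68 46
f 67 43 69
f 67 69 68
f 68 69 70
f 68 70 46
f 69 43 44
f 69 44 70
f 70 44 45
f 70 45 46
f 72 71 74
f 72 74 73
f 74 71 75
f 74 75 73
f 75 71 76
f 75 76 73
f 76 71 77
f 76 77 73
f 77 71 78
f 77 78 73
f 78 71 79
f 78 79 73
f 79 71 80
f 79 80 73
f 80 71 81
f 80 81 73
f 81 71 82
f 81 82 73
f 82 71 83
f 82 83 73
f 83 71 72
f 83 72 73



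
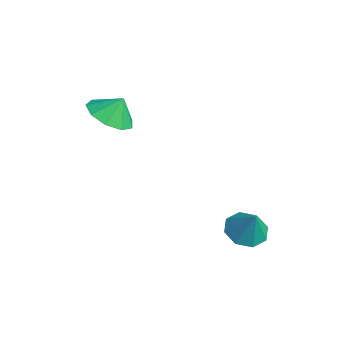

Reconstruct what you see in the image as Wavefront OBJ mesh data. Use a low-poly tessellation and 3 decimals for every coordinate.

v -1.049 -2.798 2.514
v -0.208 -3.435 2.696
v -0.851 -2.282 3.406
v 0.001 -2.848 2.31
v -0.282 -2.238 2.02
v -0.923 -1.891 1.961
v -1.623 -1.967 2.16
v -2.054 -2.433 2.525
v -2.015 -3.069 2.884
v -1.524 -3.579 3.07
v -0.81 -3.723 2.996
v 3.58 0.567 -2.462
v 4.25 1.064 -2.826
v 4.18 0.613 -1.298
v 3.732 1.457 -2.575
v 3.126 1.328 -2.258
v 2.786 0.754 -2.06
v 2.911 0.07 -2.098
v 3.429 -0.323 -2.348
v 4.035 -0.195 -2.666
v 4.375 0.38 -2.864
f 2 1 4
f 2 4 3
f 4 1 5
f 4 5 3
f 5 1 6
f 5 6 3
f 6 1 7
f 6 7 3
f 7 1 8
f 7 8 3
f 8 1 9
f 8 9 3
f 9 1 10
f 9 10 3
f 10 1 11
f 10 11 3
f 11 1 2
f 11 2 3
f 13 12 15
f 13 15 14
f 15 12 16
f 15 16 14
f 16 12 17
f 16 17 14
f 17 12 18
f 17 18 14
f 18 12 19
f 18 19 14
f 19 12 20
f 19 20 14
f 20 12 21
f 20 21 14
f 21 12 13
f 21 13 14



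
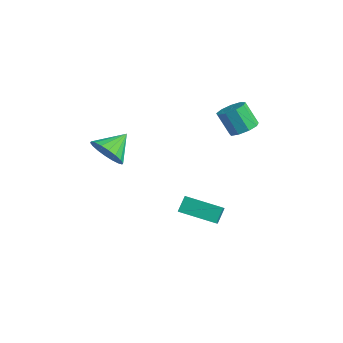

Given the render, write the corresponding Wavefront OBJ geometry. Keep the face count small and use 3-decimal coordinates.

v 1.04 1.771 1.791
v 1.49 1.095 1.906
v 0.75 0.813 3.144
v 0.3 1.489 3.029
v 1.737 1.534 2.153
v 0.997 1.253 3.392
v 1.657 2.084 2.231
v 0.917 1.802 3.469
v 1.289 2.487 2.102
v 0.549 2.206 3.341
v 0.804 2.555 1.828
v 0.064 2.273 3.067
v 0.43 2.256 1.537
v -0.31 1.974 2.775
v 0.341 1.73 1.364
v -0.399 1.448 2.602
v 0.579 1.223 1.391
v -0.161 0.941 2.629
v 1.033 0.972 1.605
v 0.293 0.69 2.843
v -0.737 -0.879 -4.434
v 0.283 -1.752 -3.39
v -0.984 -0.26 -3.675
v 0.035 -1.133 -2.631
v 0.825 0.353 -4.929
v 1.844 -0.52 -3.885
v 0.577 0.972 -4.17
v 1.597 0.099 -3.126
v -1.945 -4.477 0.874
v -1.324 -3.981 0.173
v -2.115 -3.143 1.666
v -1.755 -3.926 -0.012
v -2.223 -3.981 -0.021
v -2.637 -4.133 0.148
v -2.913 -4.353 0.46
v -2.998 -4.598 0.854
v -2.875 -4.819 1.252
v -2.567 -4.972 1.575
v -2.136 -5.027 1.76
v -1.668 -4.973 1.769
v -1.254 -4.82 1.6
v -0.978 -4.6 1.288
v -0.893 -4.355 0.894
v -1.016 -4.134 0.496
f 2 1 5
f 2 5 3
f 3 5 6
f 3 6 4
f 5 1 7
f 5 7 6
f 6 7 8
f 6 8 4
f 7 1 9
f 7 9 8
f 8 9 10
f 8 10 4
f 9 1 11
f 9 11 10
f 10 11 12
f 10 12 4
f 11 1 13
f 11 13 12
f 12 13 14
f 12 14 4
f 13 1 15
f 13 15 14
f 14 15 16
f 14 16 4
f 15 1 17
f 15 17 16
f 16 17 18
f 16 18 4
f 17 1 19
f 17 19 18
f 18 19 20
f 18 20 4
f 19 1 2
f 19 2 20
f 20 2 3
f 20 3 4
f 22 24 21
f 25 22 21
f 21 24 23
f 23 25 21
f 22 28 24
f 26 22 25
f 26 28 22
f 24 28 23
f 27 25 23
f 23 28 27
f 27 26 25
f 28 26 27
f 30 29 32
f 30 32 31
f 32 29 33
f 32 33 31
f 33 29 34
f 33 34 31
f 34 29 35
f 34 35 31
f 35 29 36
f 35 36 31
f 36 29 37
f 36 37 31
f 37 29 38
f 37 38 31
f 38 29 39
f 38 39 31
f 39 29 40
f 39 40 31
f 40 29 41
f 40 41 31
f 41 29 42
f 41 42 31
f 42 29 43
f 42 43 31
f 43 29 44
f 43 44 31
f 44 29 30
f 44 30 31



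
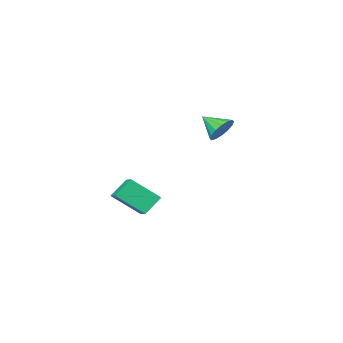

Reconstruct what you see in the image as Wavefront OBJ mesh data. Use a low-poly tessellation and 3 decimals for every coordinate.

v 2.141 -1.012 -3.776
v 3.353 -1.889 -2.59
v 2.55 0.23 -3.276
v 3.763 -0.648 -2.09
v 3.077 -0.952 -4.69
v 4.29 -1.83 -3.504
v 3.487 0.289 -4.19
v 4.699 -0.588 -3.004
v -3.024 -3.147 -0.57
v -2.566 -3.418 -1.296
v -2.476 -4.253 0.19
v -2.279 -3.125 -1.075
v -2.192 -2.837 -0.719
v -2.327 -2.633 -0.323
v -2.649 -2.566 0.007
v -3.072 -2.654 0.182
v -3.481 -2.875 0.156
v -3.768 -3.168 -0.065
v -3.856 -3.456 -0.421
v -3.72 -3.66 -0.817
v -3.398 -3.727 -1.146
v -2.976 -3.639 -1.322
f 2 4 1
f 5 2 1
f 1 4 3
f 3 5 1
f 2 8 4
f 6 2 5
f 6 8 2
f 4 8 3
f 7 5 3
f 3 8 7
f 7 6 5
f 8 6 7
f 10 9 12
f 10 12 11
f 12 9 13
f 12 13 11
f 13 9 14
f 13 14 11
f 14 9 15
f 14 15 11
f 15 9 16
f 15 16 11
f 16 9 17
f 16 17 11
f 17 9 18
f 17 18 11
f 18 9 19
f 18 19 11
f 19 9 20
f 19 20 11
f 20 9 21
f 20 21 11
f 21 9 22
f 21 22 11
f 22 9 10
f 22 10 11



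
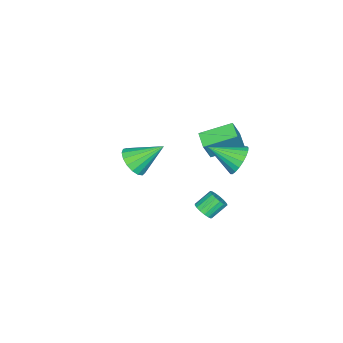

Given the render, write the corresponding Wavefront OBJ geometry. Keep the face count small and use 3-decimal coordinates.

v 0.775 1.949 -1.294
v 1.234 2.002 -0.896
v 0.544 2.523 -0.168
v 0.085 2.471 -0.566
v 1.251 2.246 -1.055
v 0.561 2.768 -0.327
v 1.159 2.423 -1.268
v 0.469 2.944 -0.541
v 0.979 2.49 -1.488
v 0.289 3.012 -0.761
v 0.752 2.434 -1.663
v 0.062 2.956 -0.936
v 0.531 2.267 -1.753
v -0.159 2.788 -1.026
v 0.365 2.027 -1.739
v -0.325 2.549 -1.011
v 0.293 1.769 -1.622
v -0.397 2.291 -0.895
v 0.332 1.553 -1.43
v -0.358 2.074 -0.703
v 0.472 1.427 -1.207
v -0.218 1.948 -0.479
v 0.682 1.421 -1.003
v -0.008 1.942 -0.276
v 0.913 1.536 -0.867
v 0.223 2.057 -0.139
v 1.112 1.746 -0.828
v 0.422 2.267 -0.101
v -3.157 0.071 0.434
v -2.551 -0.068 1.677
v -4.179 1.53 1.095
v -3.573 1.391 2.338
v -2.407 0.729 0.142
v -1.801 0.59 1.385
v -3.429 2.188 0.803
v -2.823 2.049 2.046
v -3.609 -4.565 -3.279
v -3.283 -5.113 -2.482
v -4.391 -3.115 -1.961
v -2.907 -4.818 -2.583
v -2.692 -4.466 -2.844
v -2.687 -4.136 -3.204
v -2.893 -3.905 -3.581
v -3.263 -3.825 -3.889
v -3.712 -3.914 -4.057
v -4.138 -4.153 -4.047
v -4.443 -4.486 -3.861
v -4.556 -4.837 -3.542
v -4.453 -5.126 -3.162
v -4.156 -5.287 -2.809
v -3.734 -5.282 -2.564
v -1.182 2.967 1.715
v -0.58 3.47 2.25
v -0.658 1.433 2.565
v -0.91 3.478 2.468
v -1.286 3.397 2.555
v -1.645 3.242 2.497
v -1.924 3.04 2.304
v -2.074 2.825 2.009
v -2.07 2.634 1.663
v -1.913 2.501 1.326
v -1.629 2.448 1.056
v -1.268 2.485 0.9
v -0.892 2.606 0.885
v -0.566 2.788 1.014
v -0.347 3.002 1.263
v -0.272 3.209 1.591
v -0.354 3.375 1.94
f 2 1 5
f 2 5 3
f 3 5 6
f 3 6 4
f 5 1 7
f 5 7 6
f 6 7 8
f 6 8 4
f 7 1 9
f 7 9 8
f 8 9 10
f 8 10 4
f 9 1 11
f 9 11 10
f 10 11 12
f 10 12 4
f 11 1 13
f 11 13 12
f 12 13 14
f 12 14 4
f 13 1 15
f 13 15 14
f 14 15 16
f 14 16 4
f 15 1 17
f 15 17 16
f 16 17 18
f 16 18 4
f 17 1 19
f 17 19 18
f 18 19 20
f 18 20 4
f 19 1 21
f 19 21 20
f 20 21 22
f 20 22 4
f 21 1 23
f 21 23 22
f 22 23 24
f 22 24 4
f 23 1 25
f 23 25 24
f 24 25 26
f 24 26 4
f 25 1 27
f 25 27 26
f 26 27 28
f 26 28 4
f 27 1 2
f 27 2 28
f 28 2 3
f 28 3 4
f 30 32 29
f 33 30 29
f 29 32 31
f 31 33 29
f 30 36 32
f 34 30 33
f 34 36 30
f 32 36 31
f 35 33 31
f 31 36 35
f 35 34 33
f 36 34 35
f 38 37 40
f 38 40 39
f 40 37 41
f 40 41 39
f 41 37 42
f 41 42 39
f 42 37 43
f 42 43 39
f 43 37 44
f 43 44 39
f 44 37 45
f 44 45 39
f 45 37 46
f 45 46 39
f 46 37 47
f 46 47 39
f 47 37 48
f 47 48 39
f 48 37 49
f 48 49 39
f 49 37 50
f 49 50 39
f 50 37 51
f 50 51 39
f 51 37 38
f 51 38 39
f 53 52 55
f 53 55 54
f 55 52 56
f 55 56 54
f 56 52 57
f 56 57 54
f 57 52 58
f 57 58 54
f 58 52 59
f 58 59 54
f 59 52 60
f 59 60 54
f 60 52 61
f 60 61 54
f 61 52 62
f 61 62 54
f 62 52 63
f 62 63 54
f 63 52 64
f 63 64 54
f 64 52 65
f 64 65 54
f 65 52 66
f 65 66 54
f 66 52 67
f 66 67 54
f 67 52 68
f 67 68 54
f 68 52 53
f 68 53 54



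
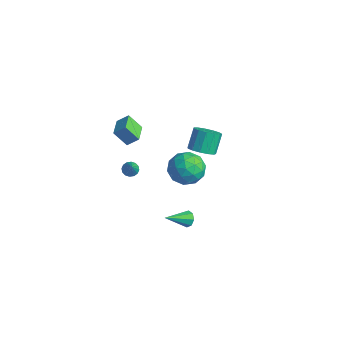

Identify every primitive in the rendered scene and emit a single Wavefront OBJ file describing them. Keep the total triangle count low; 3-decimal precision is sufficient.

v 2.644 -0.008 -4.363
v 3.152 0.07 -4.073
v 2.396 -1.532 -3.517
v 2.799 0.249 -3.855
v 2.356 0.277 -3.935
v 2.081 0.138 -4.265
v 2.136 -0.087 -4.653
v 2.489 -0.265 -4.871
v 2.933 -0.293 -4.791
v 3.207 -0.155 -4.461
v -0.674 -2.687 4.126
v -0.228 -2.15 4.694
v -0.072 -2.174 3.17
v 0.373 -1.637 3.739
v 0.307 -3.623 4.241
v 0.752 -3.086 4.81
v 0.908 -3.11 3.286
v 1.354 -2.573 3.854
v 4.025 -0.098 3.385
v 4.786 -0.22 3.742
v 4.377 0.535 4.873
v 3.615 0.658 4.515
v 4.821 0.183 3.485
v 4.411 0.938 4.616
v 4.602 0.497 3.197
v 4.193 1.252 4.327
v 4.201 0.622 2.968
v 3.791 1.377 4.098
v 3.743 0.519 2.871
v 3.334 1.274 4.002
v 3.375 0.219 2.938
v 2.966 0.975 4.068
v 3.213 -0.18 3.146
v 2.804 0.575 4.277
v 3.309 -0.554 3.43
v 2.899 0.201 4.561
v 3.632 -0.782 3.7
v 3.222 -0.027 4.83
v 4.08 -0.794 3.869
v 3.67 -0.038 5
v 4.51 -0.584 3.885
v 4.1 0.171 5.016
v 0.578 -2.671 0.488
v 0.991 -2.709 0.175
v 1.442 -3.189 1.692
v 1.002 -2.459 0.275
v 0.899 -2.266 0.431
v 0.71 -2.182 0.603
v 0.486 -2.228 0.745
v 0.286 -2.394 0.817
v 0.164 -2.633 0.801
v 0.154 -2.883 0.701
v 0.257 -3.076 0.544
v 0.446 -3.161 0.372
v 0.67 -3.114 0.231
v 0.87 -2.949 0.159
v -1.495 2.105 -2.745
v -0.827 3.16 -2.566
v 0.207 1.12 -3.294
v 0.875 2.175 -3.115
v 0.376 1.57 -2.127
v -0.676 2.179 -1.788
v 0.056 2.101 -4.072
v -0.996 2.71 -3.733
v 0.132 3.158 -3.387
v 0.33 2.829 -2.184
v -0.95 1.451 -3.676
v -0.752 1.122 -2.473
v -1.31 2.719 -2.607
v 0.69 1.561 -3.253
v 0.397 1.205 -2.672
v 0.79 1.825 -2.567
v -1.222 2.142 -2.15
v -0.829 2.762 -2.045
v -0.122 1.828 -1.787
v 0.209 1.518 -3.815
v 0.602 2.138 -3.71
v -1.41 2.455 -3.293
v -1.017 3.075 -3.188
v -0.498 2.452 -4.073
v -0.354 3.338 -2.985
v 0.646 2.759 -3.307
v 0.165 2.716 -3.87
v -0.453 3.073 -3.67
v -0.238 3.145 -2.278
v 0.763 2.566 -2.601
v 0.469 2.21 -2.02
v -0.149 2.568 -1.82
v 0.326 3.143 -2.76
v -1.383 1.714 -3.259
v -0.382 1.135 -3.582
v -0.471 1.712 -4.04
v -1.089 2.07 -3.84
v -1.266 1.521 -2.553
v -0.266 0.942 -2.875
v -0.167 1.207 -2.19
v -0.785 1.564 -1.99
v -0.946 1.137 -3.1
f 2 1 4
f 2 4 3
f 4 1 5
f 4 5 3
f 5 1 6
f 5 6 3
f 6 1 7
f 6 7 3
f 7 1 8
f 7 8 3
f 8 1 9
f 8 9 3
f 9 1 10
f 9 10 3
f 10 1 2
f 10 2 3
f 12 14 11
f 15 12 11
f 11 14 13
f 13 15 11
f 12 18 14
f 16 12 15
f 16 18 12
f 14 18 13
f 17 15 13
f 13 18 17
f 17 16 15
f 18 16 17
f 20 19 23
f 20 23 21
f 21 23 24
f 21 24 22
f 23 19 25
f 23 25 24
f 24 25 26
f 24 26 22
f 25 19 27
f 25 27 26
f 26 27 28
f 26 28 22
f 27 19 29
f 27 29 28
f 28 29 30
f 28 30 22
f 29 19 31
f 29 31 30
f 30 31 32
f 30 32 22
f 31 19 33
f 31 33 32
f 32 33 34
f 32 34 22
f 33 19 35
f 33 35 34
f 34 35 36
f 34 36 22
f 35 19 37
f 35 37 36
f 36 37 38
f 36 38 22
f 37 19 39
f 37 39 38
f 38 39 40
f 38 40 22
f 39 19 41
f 39 41 40
f 40 41 42
f 40 42 22
f 41 19 20
f 41 20 42
f 42 20 21
f 42 21 22
f 44 43 46
f 44 46 45
f 46 43 47
f 46 47 45
f 47 43 48
f 47 48 45
f 48 43 49
f 48 49 45
f 49 43 50
f 49 50 45
f 50 43 51
f 50 51 45
f 51 43 52
f 51 52 45
f 52 43 53
f 52 53 45
f 53 43 54
f 53 54 45
f 54 43 55
f 54 55 45
f 55 43 56
f 55 56 45
f 56 43 44
f 56 44 45
f 57 94 73
f 94 68 97
f 73 97 62
f 94 97 73
f 57 73 69
f 73 62 74
f 69 74 58
f 73 74 69
f 57 69 78
f 69 58 79
f 78 79 64
f 69 79 78
f 57 78 90
f 78 64 93
f 90 93 67
f 78 93 90
f 57 90 94
f 90 67 98
f 94 98 68
f 90 98 94
f 58 74 85
f 74 62 88
f 85 88 66
f 74 88 85
f 62 97 75
f 97 68 96
f 75 96 61
f 97 96 75
f 68 98 95
f 98 67 91
f 95 91 59
f 98 91 95
f 67 93 92
f 93 64 80
f 92 80 63
f 93 80 92
f 64 79 84
f 79 58 81
f 84 81 65
f 79 81 84
f 60 86 72
f 86 66 87
f 72 87 61
f 86 87 72
f 60 72 70
f 72 61 71
f 70 71 59
f 72 71 70
f 60 70 77
f 70 59 76
f 77 76 63
f 70 76 77
f 60 77 82
f 77 63 83
f 82 83 65
f 77 83 82
f 60 82 86
f 82 65 89
f 86 89 66
f 82 89 86
f 61 87 75
f 87 66 88
f 75 88 62
f 87 88 75
f 59 71 95
f 71 61 96
f 95 96 68
f 71 96 95
f 63 76 92
f 76 59 91
f 92 91 67
f 76 91 92
f 65 83 84
f 83 63 80
f 84 80 64
f 83 80 84
f 66 89 85
f 89 65 81
f 85 81 58
f 89 81 85



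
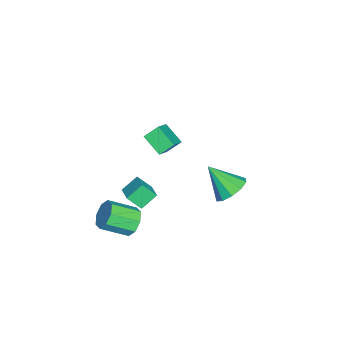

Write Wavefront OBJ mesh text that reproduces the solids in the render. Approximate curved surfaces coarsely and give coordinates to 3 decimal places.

v 2.381 3.002 -1.42
v 3.311 3.124 -0.926
v 1.819 1.698 -0.04
v 2.892 3.564 -0.68
v 2.279 3.789 -0.717
v 1.704 3.714 -1.023
v 1.388 3.367 -1.48
v 1.451 2.881 -1.914
v 1.87 2.44 -2.159
v 2.484 2.215 -2.122
v 3.059 2.29 -1.817
v 3.375 2.637 -1.36
v -3.856 -1.996 -3.554
v -4.224 -1.208 -2.93
v -3.026 -1.028 -4.286
v -3.395 -0.24 -3.662
v -2.505 -2.28 -2.398
v -2.874 -1.492 -1.774
v -1.676 -1.312 -3.13
v -2.044 -0.524 -2.506
v 3.679 -2.684 -0.631
v 3.123 -1.937 0.045
v 3.683 -1.91 -1.482
v 3.127 -1.164 -0.807
v 4.633 -2.296 -0.273
v 4.077 -1.55 0.402
v 4.637 -1.523 -1.125
v 4.081 -0.776 -0.449
v 3.727 -2.139 -3.509
v 4.188 -1.671 -2.894
v 4.513 -3.173 -1.995
v 4.053 -3.641 -2.611
v 3.519 -1.723 -2.739
v 3.844 -3.225 -1.84
v 2.972 -2.019 -3.035
v 3.297 -3.521 -2.137
v 2.867 -2.385 -3.609
v 3.193 -3.887 -2.711
v 3.267 -2.607 -4.125
v 3.592 -4.109 -3.226
v 3.936 -2.555 -4.28
v 4.261 -4.057 -3.381
v 4.483 -2.259 -3.983
v 4.808 -3.761 -3.085
v 4.587 -1.893 -3.409
v 4.913 -3.395 -2.511
f 2 1 4
f 2 4 3
f 4 1 5
f 4 5 3
f 5 1 6
f 5 6 3
f 6 1 7
f 6 7 3
f 7 1 8
f 7 8 3
f 8 1 9
f 8 9 3
f 9 1 10
f 9 10 3
f 10 1 11
f 10 11 3
f 11 1 12
f 11 12 3
f 12 1 2
f 12 2 3
f 14 16 13
f 17 14 13
f 13 16 15
f 15 17 13
f 14 20 16
f 18 14 17
f 18 20 14
f 16 20 15
f 19 17 15
f 15 20 19
f 19 18 17
f 20 18 19
f 22 24 21
f 25 22 21
f 21 24 23
f 23 25 21
f 22 28 24
f 26 22 25
f 26 28 22
f 24 28 23
f 27 25 23
f 23 28 27
f 27 26 25
f 28 26 27
f 30 29 33
f 30 33 31
f 31 33 34
f 31 34 32
f 33 29 35
f 33 35 34
f 34 35 36
f 34 36 32
f 35 29 37
f 35 37 36
f 36 37 38
f 36 38 32
f 37 29 39
f 37 39 38
f 38 39 40
f 38 40 32
f 39 29 41
f 39 41 40
f 40 41 42
f 40 42 32
f 41 29 43
f 41 43 42
f 42 43 44
f 42 44 32
f 43 29 45
f 43 45 44
f 44 45 46
f 44 46 32
f 45 29 30
f 45 30 46
f 46 30 31
f 46 31 32



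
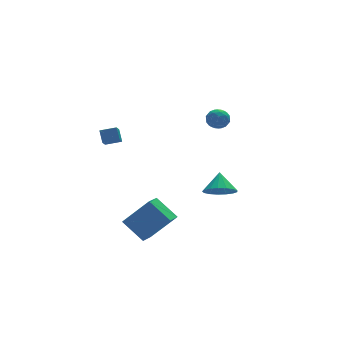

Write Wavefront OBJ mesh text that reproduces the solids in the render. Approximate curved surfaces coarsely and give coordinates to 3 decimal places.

v 2.02 0.026 3.3
v 2.55 0.445 3.404
v 2.57 -0.465 2.476
v 3.1 -0.046 2.58
v 2.945 -0.523 3.045
v 2.605 -0.219 3.554
v 2.515 0.199 2.326
v 2.175 0.503 2.835
v 2.856 0.552 2.802
v 3.121 0.106 3.246
v 1.999 -0.126 2.634
v 2.264 -0.572 3.078
v 2.236 0.279 3.424
v 2.884 -0.299 2.456
v 2.792 -0.579 2.729
v 3.104 -0.333 2.79
v 2.269 -0.111 3.512
v 2.58 0.135 3.573
v 2.813 -0.434 3.363
v 2.54 -0.155 2.307
v 2.851 0.091 2.368
v 2.016 0.313 3.09
v 2.328 0.559 3.151
v 2.307 0.414 2.517
v 2.728 0.588 3.132
v 3.051 0.299 2.648
v 2.708 0.443 2.498
v 2.508 0.622 2.797
v 2.884 0.326 3.393
v 3.208 0.037 2.909
v 3.116 -0.244 3.182
v 2.916 -0.065 3.481
v 3.064 0.388 3.039
v 1.912 -0.057 2.971
v 2.236 -0.346 2.487
v 2.204 0.045 2.399
v 2.004 0.224 2.698
v 2.069 -0.319 3.232
v 2.392 -0.608 2.748
v 2.612 -0.642 3.083
v 2.412 -0.463 3.382
v 2.056 -0.408 2.841
v 3.392 1.535 -3.563
v 4.191 1.03 -3.396
v 3.728 2.385 -2.597
v 4.32 1.338 -3.712
v 4.236 1.691 -3.993
v 3.959 2.008 -4.176
v 3.552 2.217 -4.219
v 3.109 2.27 -4.111
v 2.73 2.154 -3.878
v 2.503 1.897 -3.573
v 2.48 1.556 -3.265
v 2.666 1.211 -3.026
v 3.018 0.94 -2.91
v 3.456 0.805 -2.943
v 3.879 0.837 -3.119
v -2.155 1.994 1.339
v -2.119 2.534 1.982
v -2.991 2.311 1.12
v -2.955 2.851 1.763
v -1.805 2.569 0.837
v -1.769 3.109 1.48
v -2.641 2.886 0.618
v -2.605 3.426 1.261
v -1.916 -0.71 -4.914
v -2.656 0.388 -3.913
v -1.177 0.11 -5.268
v -1.917 1.209 -4.267
v -0.603 -1.229 -3.373
v -1.343 -0.13 -2.372
v 0.136 -0.408 -3.727
v -0.604 0.69 -2.726
f 1 38 17
f 38 12 41
f 17 41 6
f 38 41 17
f 1 17 13
f 17 6 18
f 13 18 2
f 17 18 13
f 1 13 22
f 13 2 23
f 22 23 8
f 13 23 22
f 1 22 34
f 22 8 37
f 34 37 11
f 22 37 34
f 1 34 38
f 34 11 42
f 38 42 12
f 34 42 38
f 2 18 29
f 18 6 32
f 29 32 10
f 18 32 29
f 6 41 19
f 41 12 40
f 19 40 5
f 41 40 19
f 12 42 39
f 42 11 35
f 39 35 3
f 42 35 39
f 11 37 36
f 37 8 24
f 36 24 7
f 37 24 36
f 8 23 28
f 23 2 25
f 28 25 9
f 23 25 28
f 4 30 16
f 30 10 31
f 16 31 5
f 30 31 16
f 4 16 14
f 16 5 15
f 14 15 3
f 16 15 14
f 4 14 21
f 14 3 20
f 21 20 7
f 14 20 21
f 4 21 26
f 21 7 27
f 26 27 9
f 21 27 26
f 4 26 30
f 26 9 33
f 30 33 10
f 26 33 30
f 5 31 19
f 31 10 32
f 19 32 6
f 31 32 19
f 3 15 39
f 15 5 40
f 39 40 12
f 15 40 39
f 7 20 36
f 20 3 35
f 36 35 11
f 20 35 36
f 9 27 28
f 27 7 24
f 28 24 8
f 27 24 28
f 10 33 29
f 33 9 25
f 29 25 2
f 33 25 29
f 44 43 46
f 44 46 45
f 46 43 47
f 46 47 45
f 47 43 48
f 47 48 45
f 48 43 49
f 48 49 45
f 49 43 50
f 49 50 45
f 50 43 51
f 50 51 45
f 51 43 52
f 51 52 45
f 52 43 53
f 52 53 45
f 53 43 54
f 53 54 45
f 54 43 55
f 54 55 45
f 55 43 56
f 55 56 45
f 56 43 57
f 56 57 45
f 57 43 44
f 57 44 45
f 59 61 58
f 62 59 58
f 58 61 60
f 60 62 58
f 59 65 61
f 63 59 62
f 63 65 59
f 61 65 60
f 64 62 60
f 60 65 64
f 64 63 62
f 65 63 64
f 67 69 66
f 70 67 66
f 66 69 68
f 68 70 66
f 67 73 69
f 71 67 70
f 71 73 67
f 69 73 68
f 72 70 68
f 68 73 72
f 72 71 70
f 73 71 72



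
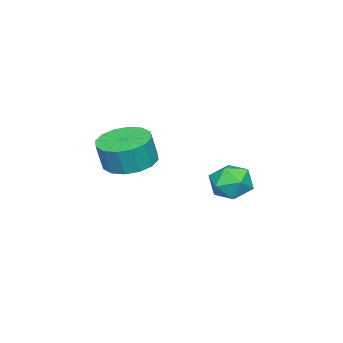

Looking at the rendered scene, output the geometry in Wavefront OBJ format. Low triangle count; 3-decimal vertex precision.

v -1.548 2.117 -1.966
v -0.782 2.202 -2.246
v -1.738 1.098 -2.794
v -0.972 1.183 -3.074
v -1.102 0.916 -2.309
v -0.985 1.546 -1.798
v -1.535 1.754 -3.242
v -1.418 2.384 -2.731
v -0.774 1.978 -3.035
v -0.506 1.459 -2.458
v -2.014 1.841 -2.582
v -1.746 1.322 -2.005
v 2.184 -0.177 -0.617
v 3.027 -0.387 -0.849
v 3.28 -0.493 0.165
v 2.436 -0.283 0.397
v 3.028 0.076 -0.801
v 3.28 -0.03 0.213
v 2.802 0.472 -0.703
v 3.054 0.366 0.311
v 2.41 0.693 -0.582
v 2.663 0.587 0.432
v 1.958 0.682 -0.471
v 2.21 0.576 0.543
v 1.566 0.44 -0.398
v 1.819 0.334 0.615
v 1.34 0.033 -0.385
v 1.593 -0.073 0.629
v 1.34 -0.43 -0.433
v 1.592 -0.536 0.581
v 1.566 -0.826 -0.531
v 1.818 -0.932 0.483
v 1.957 -1.047 -0.652
v 2.21 -1.153 0.362
v 2.41 -1.036 -0.763
v 2.662 -1.142 0.251
v 2.801 -0.794 -0.835
v 3.054 -0.9 0.178
f 1 12 6
f 1 6 2
f 1 2 8
f 1 8 11
f 1 11 12
f 2 6 10
f 6 12 5
f 12 11 3
f 11 8 7
f 8 2 9
f 4 10 5
f 4 5 3
f 4 3 7
f 4 7 9
f 4 9 10
f 5 10 6
f 3 5 12
f 7 3 11
f 9 7 8
f 10 9 2
f 14 13 17
f 14 17 15
f 15 17 18
f 15 18 16
f 17 13 19
f 17 19 18
f 18 19 20
f 18 20 16
f 19 13 21
f 19 21 20
f 20 21 22
f 20 22 16
f 21 13 23
f 21 23 22
f 22 23 24
f 22 24 16
f 23 13 25
f 23 25 24
f 24 25 26
f 24 26 16
f 25 13 27
f 25 27 26
f 26 27 28
f 26 28 16
f 27 13 29
f 27 29 28
f 28 29 30
f 28 30 16
f 29 13 31
f 29 31 30
f 30 31 32
f 30 32 16
f 31 13 33
f 31 33 32
f 32 33 34
f 32 34 16
f 33 13 35
f 33 35 34
f 34 35 36
f 34 36 16
f 35 13 37
f 35 37 36
f 36 37 38
f 36 38 16
f 37 13 14
f 37 14 38
f 38 14 15
f 38 15 16



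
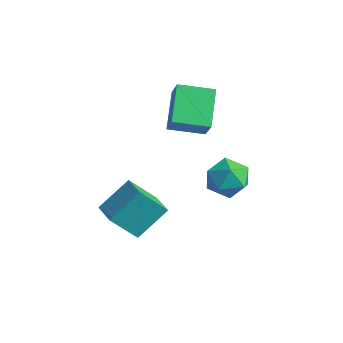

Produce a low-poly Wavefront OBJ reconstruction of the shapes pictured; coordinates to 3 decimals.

v -2.315 2.672 2.995
v -3.141 3.677 3.873
v -2.862 2.946 2.166
v -3.688 3.952 3.045
v -1.452 3.608 2.735
v -2.278 4.614 3.614
v -1.999 3.883 1.907
v -2.825 4.888 2.785
v -1.798 -0.501 0.198
v -1.555 0.58 1.102
v -2.736 -0.141 0.019
v -2.493 0.94 0.924
v -1.307 0.26 -0.844
v -1.064 1.341 0.061
v -2.245 0.62 -1.022
v -2.002 1.701 -0.118
v -0.648 3.948 1.022
v 0.074 3.789 0.643
v -0.674 2.691 1.497
v 0.048 2.532 1.118
v 0.024 3.052 1.766
v 0.04 3.829 1.472
v -0.64 2.651 0.668
v -0.624 3.428 0.374
v 0.079 2.988 0.424
v 0.489 3.236 1.102
v -1.089 3.244 1.038
v -0.679 3.492 1.716
f 2 4 1
f 5 2 1
f 1 4 3
f 3 5 1
f 2 8 4
f 6 2 5
f 6 8 2
f 4 8 3
f 7 5 3
f 3 8 7
f 7 6 5
f 8 6 7
f 10 12 9
f 13 10 9
f 9 12 11
f 11 13 9
f 10 16 12
f 14 10 13
f 14 16 10
f 12 16 11
f 15 13 11
f 11 16 15
f 15 14 13
f 16 14 15
f 17 28 22
f 17 22 18
f 17 18 24
f 17 24 27
f 17 27 28
f 18 22 26
f 22 28 21
f 28 27 19
f 27 24 23
f 24 18 25
f 20 26 21
f 20 21 19
f 20 19 23
f 20 23 25
f 20 25 26
f 21 26 22
f 19 21 28
f 23 19 27
f 25 23 24
f 26 25 18



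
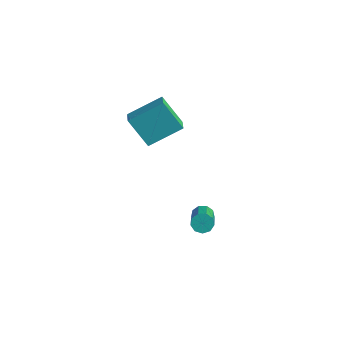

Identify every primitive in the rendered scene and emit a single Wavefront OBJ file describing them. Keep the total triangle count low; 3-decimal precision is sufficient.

v -4.58 -4.179 3.117
v -3.643 -2.491 4.15
v -5.274 -3.556 2.729
v -4.337 -1.868 3.762
v -3.383 -3.852 1.498
v -2.446 -2.164 2.531
v -4.077 -3.229 1.11
v -3.14 -1.541 2.143
v -0.908 -2.197 -4.269
v -0.412 -1.801 -4.346
v 0.685 -2.967 -3.268
v 0.188 -3.363 -3.191
v -0.64 -1.687 -3.991
v 0.457 -2.853 -2.912
v -0.994 -1.812 -3.765
v 0.103 -2.978 -2.687
v -1.308 -2.117 -3.776
v -0.211 -3.282 -2.697
v -1.435 -2.459 -4.017
v -0.338 -3.625 -2.939
v -1.316 -2.679 -4.376
v -0.219 -3.845 -3.298
v -1.006 -2.674 -4.685
v 0.091 -3.839 -3.607
v -0.65 -2.445 -4.8
v 0.447 -3.611 -3.721
v -0.416 -2.1 -4.666
v 0.681 -3.266 -3.588
f 2 4 1
f 5 2 1
f 1 4 3
f 3 5 1
f 2 8 4
f 6 2 5
f 6 8 2
f 4 8 3
f 7 5 3
f 3 8 7
f 7 6 5
f 8 6 7
f 10 9 13
f 10 13 11
f 11 13 14
f 11 14 12
f 13 9 15
f 13 15 14
f 14 15 16
f 14 16 12
f 15 9 17
f 15 17 16
f 16 17 18
f 16 18 12
f 17 9 19
f 17 19 18
f 18 19 20
f 18 20 12
f 19 9 21
f 19 21 20
f 20 21 22
f 20 22 12
f 21 9 23
f 21 23 22
f 22 23 24
f 22 24 12
f 23 9 25
f 23 25 24
f 24 25 26
f 24 26 12
f 25 9 27
f 25 27 26
f 26 27 28
f 26 28 12
f 27 9 10
f 27 10 28
f 28 10 11
f 28 11 12



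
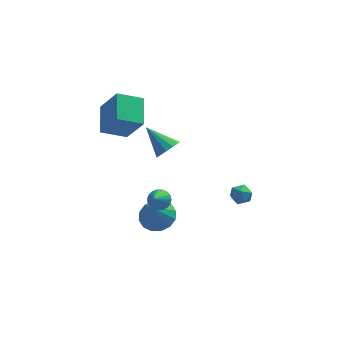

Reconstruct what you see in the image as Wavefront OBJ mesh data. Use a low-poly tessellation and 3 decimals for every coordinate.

v -0.616 0.187 -3.91
v 0.307 -0.243 -3.865
v -1.144 -0.767 -2.21
v 0.354 0.209 -3.597
v 0.141 0.656 -3.412
v -0.275 0.977 -3.361
v -0.783 1.086 -3.457
v -1.246 0.955 -3.674
v -1.54 0.618 -3.955
v -1.587 0.166 -4.223
v -1.373 -0.281 -4.408
v -0.957 -0.602 -4.459
v -0.45 -0.711 -4.363
v 0.013 -0.58 -4.146
v -0.593 -1.778 -0.804
v -0.032 -1.712 -0.526
v -0.907 -2.602 0.024
v -0.176 -1.532 -0.401
v -0.392 -1.395 -0.347
v -0.643 -1.323 -0.371
v -0.885 -1.331 -0.471
v -1.077 -1.416 -0.628
v -1.185 -1.563 -0.815
v -1.191 -1.748 -1.001
v -1.093 -1.938 -1.153
v -0.909 -2.1 -1.244
v -0.67 -2.207 -1.26
v -0.418 -2.239 -1.196
v -0.196 -2.192 -1.065
v -0.043 -2.073 -0.889
v 0.015 -1.904 -0.698
v -0.041 0.49 1.232
v 0.462 0.407 1.809
v -1.119 1.43 2.308
v 0.573 0.772 1.602
v 0.489 1.047 1.277
v 0.237 1.145 0.938
v -0.104 1.035 0.692
v -0.424 0.752 0.618
v -0.623 0.386 0.739
v -0.637 0.053 1.016
v -0.461 -0.142 1.362
v -0.153 -0.136 1.667
v 0.192 0.069 1.834
v 3.722 -0.137 -2.284
v 4.179 -0.086 -1.793
v 3.161 -0.854 -1.687
v 3.618 -0.803 -1.196
v 3.212 -0.284 -1.333
v 3.559 0.159 -1.703
v 3.781 -1.099 -1.777
v 4.128 -0.656 -2.147
v 4.216 -0.68 -1.48
v 3.864 -0.176 -1.206
v 3.476 -0.764 -2.274
v 3.124 -0.26 -2
v -2.101 1.864 1.212
v -3.474 1.631 1.847
v -2.05 3.514 1.93
v -3.422 3.281 2.564
v -1.238 1.139 2.816
v -2.61 0.906 3.45
v -1.186 2.789 3.533
v -2.559 2.556 4.168
f 2 1 4
f 2 4 3
f 4 1 5
f 4 5 3
f 5 1 6
f 5 6 3
f 6 1 7
f 6 7 3
f 7 1 8
f 7 8 3
f 8 1 9
f 8 9 3
f 9 1 10
f 9 10 3
f 10 1 11
f 10 11 3
f 11 1 12
f 11 12 3
f 12 1 13
f 12 13 3
f 13 1 14
f 13 14 3
f 14 1 2
f 14 2 3
f 16 15 18
f 16 18 17
f 18 15 19
f 18 19 17
f 19 15 20
f 19 20 17
f 20 15 21
f 20 21 17
f 21 15 22
f 21 22 17
f 22 15 23
f 22 23 17
f 23 15 24
f 23 24 17
f 24 15 25
f 24 25 17
f 25 15 26
f 25 26 17
f 26 15 27
f 26 27 17
f 27 15 28
f 27 28 17
f 28 15 29
f 28 29 17
f 29 15 30
f 29 30 17
f 30 15 31
f 30 31 17
f 31 15 16
f 31 16 17
f 33 32 35
f 33 35 34
f 35 32 36
f 35 36 34
f 36 32 37
f 36 37 34
f 37 32 38
f 37 38 34
f 38 32 39
f 38 39 34
f 39 32 40
f 39 40 34
f 40 32 41
f 40 41 34
f 41 32 42
f 41 42 34
f 42 32 43
f 42 43 34
f 43 32 44
f 43 44 34
f 44 32 33
f 44 33 34
f 45 56 50
f 45 50 46
f 45 46 52
f 45 52 55
f 45 55 56
f 46 50 54
f 50 56 49
f 56 55 47
f 55 52 51
f 52 46 53
f 48 54 49
f 48 49 47
f 48 47 51
f 48 51 53
f 48 53 54
f 49 54 50
f 47 49 56
f 51 47 55
f 53 51 52
f 54 53 46
f 58 60 57
f 61 58 57
f 57 60 59
f 59 61 57
f 58 64 60
f 62 58 61
f 62 64 58
f 60 64 59
f 63 61 59
f 59 64 63
f 63 62 61
f 64 62 63

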